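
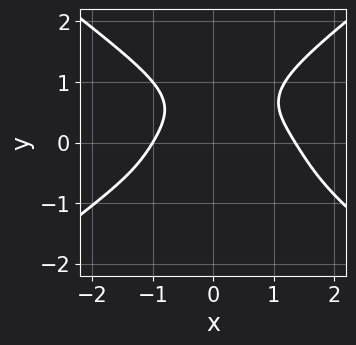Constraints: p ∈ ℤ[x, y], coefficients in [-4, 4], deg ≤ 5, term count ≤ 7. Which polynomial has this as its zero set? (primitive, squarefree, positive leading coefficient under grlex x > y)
x^4 - 3*y^4 + 3*x^2*y - x - 2

deg p = 4. The shape is more complex than any degree-3 curve.
From the visible intercepts: it crosses the x-axis at the gridline x = -1; the curve avoids every integer y-axis point in the box.
Solving for integer coefficients yields p as stated.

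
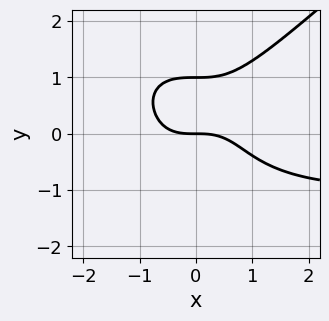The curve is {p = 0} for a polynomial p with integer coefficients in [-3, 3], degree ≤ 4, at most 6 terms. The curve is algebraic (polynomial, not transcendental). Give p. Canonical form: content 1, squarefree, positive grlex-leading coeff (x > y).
2*x^3*y - 3*y^4 + 2*x^3 + 3*y

First, the degree is 4 — a generic line meets the curve in up to 4 points.
Then, from the axis intercepts and sections: one x-axis crossing is at x = 0; the y-axis gridline crossings are at y ∈ {0, 1}.
Finally, matching integer coefficients to the picture gives p.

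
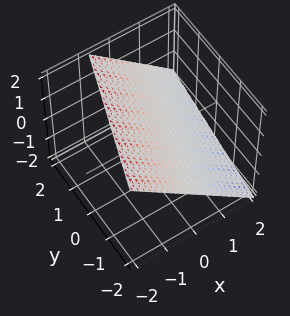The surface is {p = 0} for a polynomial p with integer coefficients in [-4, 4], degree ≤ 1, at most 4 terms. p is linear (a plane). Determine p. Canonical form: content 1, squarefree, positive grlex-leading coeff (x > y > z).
3*x - y + 3*z - 2

First, degree: the surface is flat (a plane), so deg p = 1.
Next, against the integer gridlines: one y-axis crossing is at y = -2.
Finally, assembling these constraints gives the stated polynomial.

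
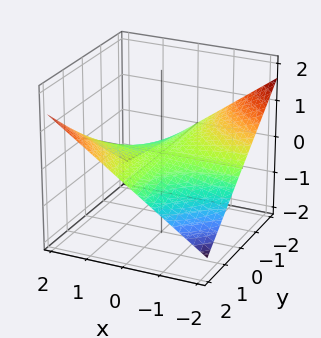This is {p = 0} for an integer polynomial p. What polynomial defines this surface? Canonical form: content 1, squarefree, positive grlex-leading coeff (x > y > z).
x*y - 3*z

First, deg p = 2.
Next, observable constraints: the visible x-axis segment lies entirely on the surface; the visible y-axis segment lies entirely on the surface.
Finally, the integer polynomial consistent with all of this is the stated p.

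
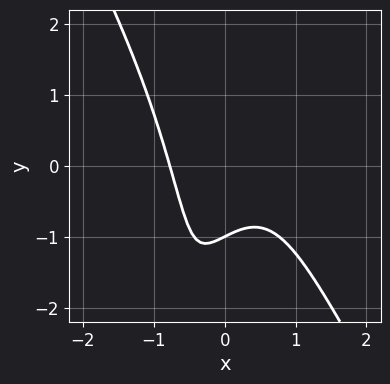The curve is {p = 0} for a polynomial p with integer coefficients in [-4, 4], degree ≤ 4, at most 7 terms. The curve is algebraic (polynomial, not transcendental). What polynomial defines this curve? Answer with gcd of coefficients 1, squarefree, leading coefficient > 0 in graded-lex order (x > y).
3*x^3 - x*y^2 - x^2 + 2*y + 2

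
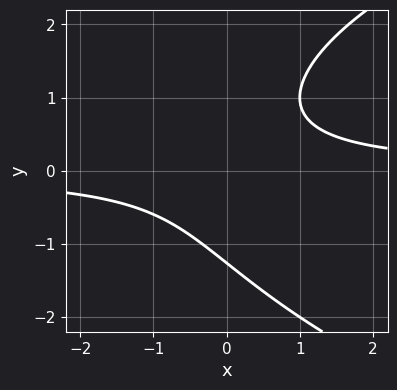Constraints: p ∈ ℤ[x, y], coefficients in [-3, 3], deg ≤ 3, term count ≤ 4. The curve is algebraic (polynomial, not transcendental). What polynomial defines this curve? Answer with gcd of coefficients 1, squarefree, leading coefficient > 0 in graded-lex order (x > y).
deg p = 3. No degree-2 curve has this shape.
Against the integer gridlines: the curve avoids every integer x-axis point in the box.
Putting this together gives p.

y^3 - 3*x*y + 2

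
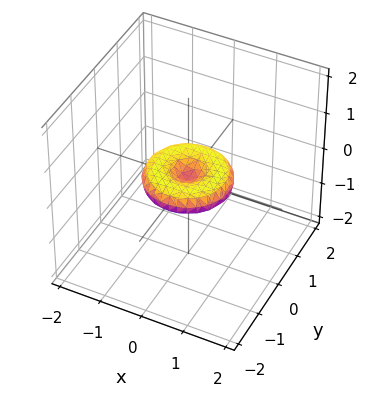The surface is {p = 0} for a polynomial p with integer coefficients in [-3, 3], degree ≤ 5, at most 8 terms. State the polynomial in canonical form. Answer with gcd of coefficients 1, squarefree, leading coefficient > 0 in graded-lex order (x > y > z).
x^4 + 2*x^2*y^2 + y^4 - x^2 - y^2 + 3*z^2

deg p = 4. A generic line meets the surface in up to 4 points.
Symmetries: the z-axis is an axis of rotation, so x and y enter only as x² + y².
Observable constraints: among the integer gridlines, it crosses the x-axis at x ∈ {-1, 0, 1}; among the integer gridlines, it crosses the y-axis at y ∈ {-1, 0, 1}.
The integer polynomial consistent with all of this is the stated p.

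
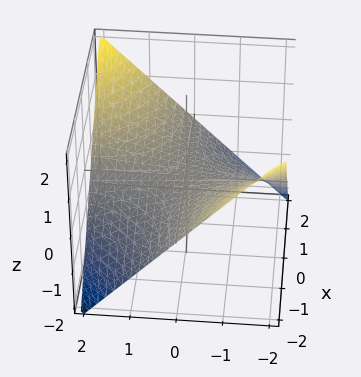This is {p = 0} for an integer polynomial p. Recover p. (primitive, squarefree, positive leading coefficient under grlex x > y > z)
x*y - 2*z

(a) deg p = 2.
(b) Against the integer gridlines: it meets the z-axis at z = 0 (among the integer gridlines); the visible x-axis segment lies entirely on the surface; the visible y-axis segment lies entirely on the surface.
(c) These observations pin down the coefficients.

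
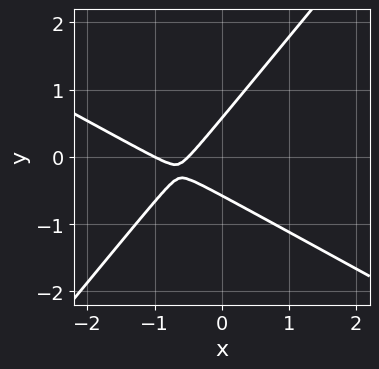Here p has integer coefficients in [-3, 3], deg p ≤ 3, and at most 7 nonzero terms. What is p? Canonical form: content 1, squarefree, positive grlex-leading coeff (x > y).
2*x^2 + 2*x*y - 3*y^2 + 3*x + 1

1. deg p = 2. A generic line meets the curve in up to 2 points.
2. From the axis intercepts and sections: one x-axis crossing is at x = -1.
3. Fitting integer coefficients to these (and the overall shape) gives p.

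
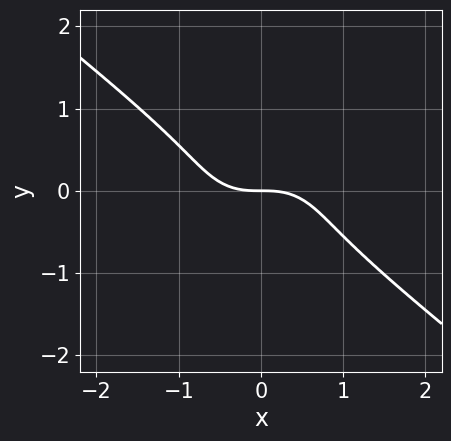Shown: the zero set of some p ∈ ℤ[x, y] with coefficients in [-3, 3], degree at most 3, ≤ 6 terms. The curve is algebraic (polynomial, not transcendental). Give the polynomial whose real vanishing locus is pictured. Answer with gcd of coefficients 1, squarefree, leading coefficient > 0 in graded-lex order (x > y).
Degree: no degree-2 curve has this shape, so deg p = 3.
Observable constraints: one y-axis crossing is at y = 0; it crosses the x-axis at the gridline x = 0.
Solving for integer coefficients yields p as stated.

x^3 + x^2*y + 2*x*y^2 + 3*y^3 + y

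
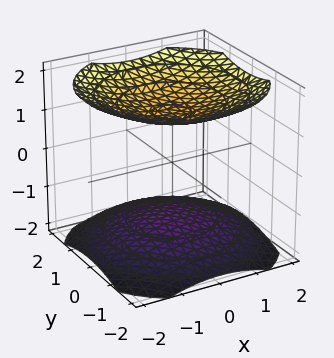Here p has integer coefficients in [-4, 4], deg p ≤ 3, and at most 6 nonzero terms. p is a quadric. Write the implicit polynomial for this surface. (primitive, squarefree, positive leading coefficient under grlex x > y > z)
The picture has 2 separate pieces. Treating them together as one polynomial.
Degree: two sheets facing apart; a quadric, so deg p = 2.
Symmetries: every cross-section ⟂ z is a circle, so x, y appear only via x² + y²; it's symmetric under z → −z, forcing even powers of z.
Checking where it meets the axes: no x-intercept at any integer in the box; it misses every integer gridline on the y-axis.
Matching integer coefficients to the picture gives p.

x^2 + y^2 - 2*z^2 + 3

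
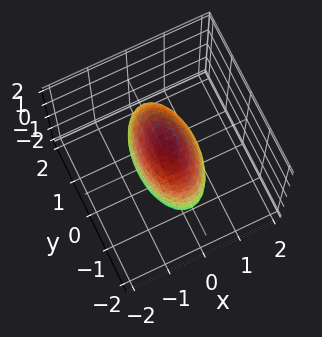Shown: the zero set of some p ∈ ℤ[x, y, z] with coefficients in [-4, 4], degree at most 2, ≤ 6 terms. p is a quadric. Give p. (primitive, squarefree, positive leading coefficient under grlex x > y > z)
First, degree: a closed, bounded, convex surface; a quadric, so deg p = 2.
Then, symmetries: mirror symmetry z ↦ −z ⇒ only even powers of z; it's symmetric under y → −y, forcing even powers of y; the x ↦ −x reflection is a symmetry, so x appears only in even powers.
Finally, assembling these constraints gives the stated polynomial.

3*x^2 + y^2 + z^2 - 2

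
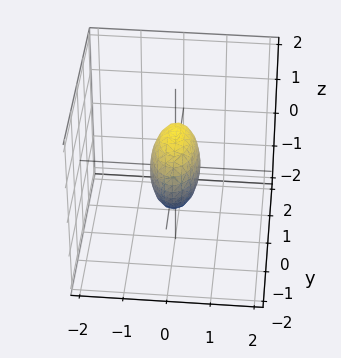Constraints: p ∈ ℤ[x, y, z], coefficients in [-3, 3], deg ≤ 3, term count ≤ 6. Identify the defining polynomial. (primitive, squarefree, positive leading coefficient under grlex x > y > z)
3*x^2 + y^2 + z^2 - 1

Degree: bounded and convex; a quadric, so deg p = 2.
Symmetries: mirror symmetry z ↦ −z ⇒ only even powers of z; mirror symmetry x ↦ −x ⇒ only even powers of x; it's symmetric under y → −y, forcing even powers of y.
Reading off the gridlines: among the integer gridlines, it crosses the y-axis at y ∈ {-1, 1}; the z-axis gridline crossings are at z ∈ {-1, 1}.
Solving for integer coefficients yields p as stated.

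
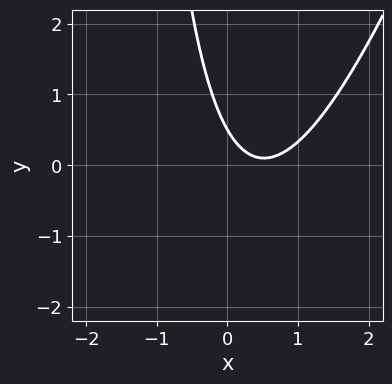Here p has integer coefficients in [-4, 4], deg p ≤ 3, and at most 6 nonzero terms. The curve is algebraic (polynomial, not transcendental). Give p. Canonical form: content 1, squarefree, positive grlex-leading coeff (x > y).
3*x^2 - x*y - 3*x - 2*y + 1

1. Degree: a generic line meets the curve in up to 2 points, so deg p = 2.
2. From the axis intercepts and sections: no x-intercept at any integer in the box.
3. Fitting integer coefficients to these (and the overall shape) gives p.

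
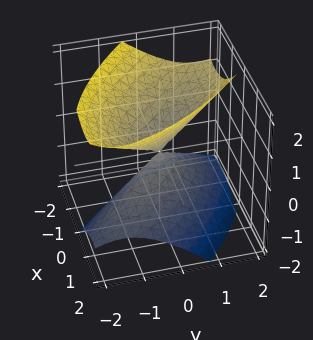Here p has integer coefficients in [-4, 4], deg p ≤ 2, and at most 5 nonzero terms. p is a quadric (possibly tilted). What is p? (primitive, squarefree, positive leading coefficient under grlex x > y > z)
1. There are 2 components.
2. Degree: the shape is more complex than any degree-1 surface, so deg p = 2.
3. From the axis intercepts and sections: it crosses the y-axis at the gridline y = 0; it meets the z-axis at z = 0 (among the integer gridlines); it meets the x-axis at x = 0 (among the integer gridlines).
4. Putting this together gives p.

2*x^2 + 3*x*y + x*z + 2*y^2 - 2*z^2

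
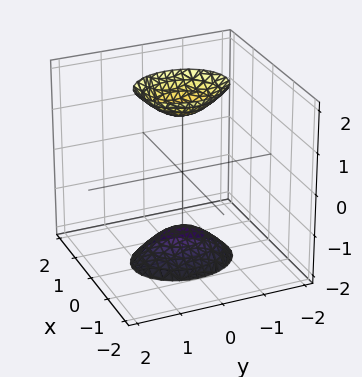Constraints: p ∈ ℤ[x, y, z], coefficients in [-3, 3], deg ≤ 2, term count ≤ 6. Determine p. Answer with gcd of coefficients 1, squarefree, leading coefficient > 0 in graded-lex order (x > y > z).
3*x^2 + 2*y^2 - z^2 + 2

The picture has 2 separate pieces. They look like related sheets of one shape, so recover p as a whole.
Degree: two sheets facing apart; a quadric, so deg p = 2.
Symmetries: the z ↦ −z reflection is a symmetry, so z appears only in even powers; mirror symmetry x ↦ −x ⇒ only even powers of x; the y ↦ −y reflection is a symmetry, so y appears only in even powers.
From the visible intercepts: it misses every integer gridline on the y-axis; no x-intercept at any integer in the box.
Putting this together gives p.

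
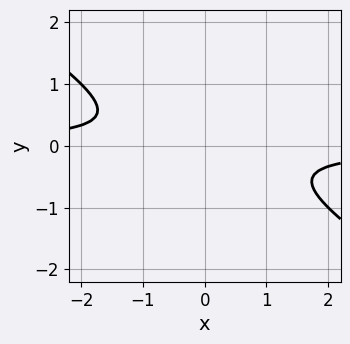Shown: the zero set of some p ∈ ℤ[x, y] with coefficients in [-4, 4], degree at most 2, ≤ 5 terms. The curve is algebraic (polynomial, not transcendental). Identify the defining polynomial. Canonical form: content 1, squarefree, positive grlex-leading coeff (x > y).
2*x*y + 3*y^2 + 1

deg p = 2. A generic line meets the curve in up to 2 points.
Reading off the gridlines: no y-intercept at any integer in the box; it misses every integer gridline on the x-axis.
These observations pin down the coefficients.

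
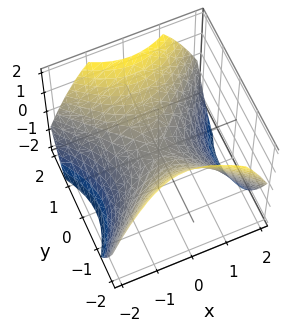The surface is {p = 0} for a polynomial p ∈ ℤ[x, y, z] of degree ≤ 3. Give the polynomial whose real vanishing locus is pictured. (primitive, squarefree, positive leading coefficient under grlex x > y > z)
2*x^2 - 2*y^2 + 3*z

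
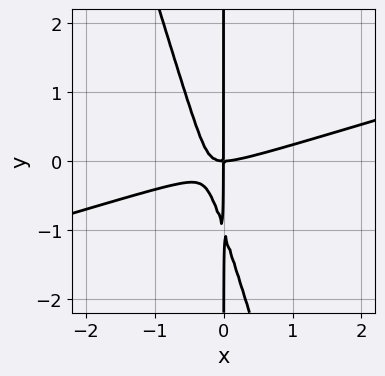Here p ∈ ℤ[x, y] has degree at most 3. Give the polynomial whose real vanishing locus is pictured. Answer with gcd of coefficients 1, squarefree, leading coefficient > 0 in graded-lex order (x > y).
(a) The degree is 3 — no degree-2 curve has this shape.
(b) From the axis intercepts and sections: every point of the y-axis in the box is on the curve; it crosses the x-axis at the gridline x = 0.
(c) The integer polynomial consistent with all of this is the stated p.

x^3 - 3*x^2*y - x*y^2 - x*y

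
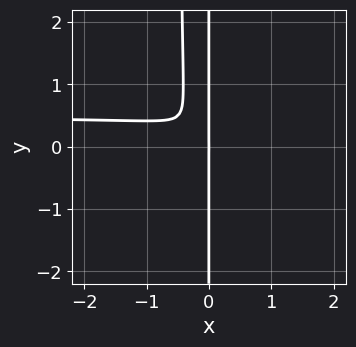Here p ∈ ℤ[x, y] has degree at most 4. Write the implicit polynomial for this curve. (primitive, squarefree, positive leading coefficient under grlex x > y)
2*x^3*y - 2*x^2*y^2 - x^3 - x*y^2

(a) deg p = 4.
(b) From the visible intercepts: one x-axis crossing is at x = 0; the visible y-axis segment lies entirely on the curve.
(c) Fitting integer coefficients to these (and the overall shape) gives p.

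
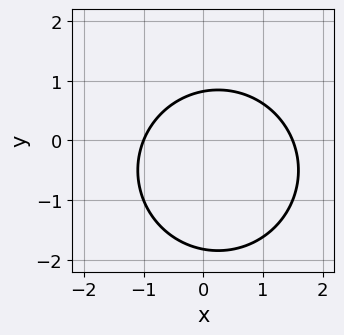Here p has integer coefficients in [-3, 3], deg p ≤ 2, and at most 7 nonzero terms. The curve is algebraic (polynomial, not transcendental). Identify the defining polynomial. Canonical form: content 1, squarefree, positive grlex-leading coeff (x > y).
(a) Degree: a generic line meets the curve in up to 2 points, so deg p = 2.
(b) Observable constraints: it crosses the x-axis at the gridline x = -1.
(c) These observations pin down the coefficients.

2*x^2 + 2*y^2 - x + 2*y - 3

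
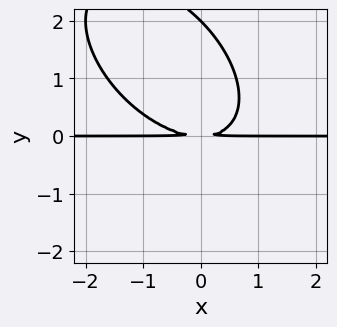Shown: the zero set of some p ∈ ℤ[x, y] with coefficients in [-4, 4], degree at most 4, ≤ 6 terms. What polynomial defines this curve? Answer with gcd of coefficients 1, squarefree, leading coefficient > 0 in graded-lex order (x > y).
Degree: the shape is more complex than any degree-2 curve, so deg p = 3.
Observable constraints: it crosses the y-axis at the gridline y = 2; the visible x-axis segment lies entirely on the curve.
The integer polynomial consistent with all of this is the stated p.

x^2*y + x*y^2 + y^3 - 2*y^2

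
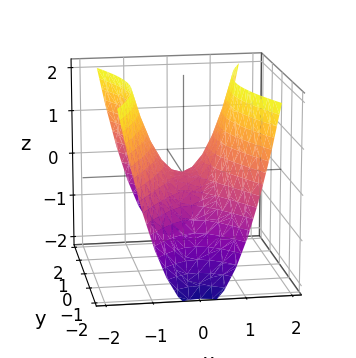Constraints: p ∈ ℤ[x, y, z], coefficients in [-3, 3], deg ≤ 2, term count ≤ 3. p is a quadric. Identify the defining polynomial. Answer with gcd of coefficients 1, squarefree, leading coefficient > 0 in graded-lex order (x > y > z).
1. deg p = 2.
2. Symmetries: it's symmetric under y → −y, forcing even powers of y; mirror symmetry x ↦ −x ⇒ only even powers of x.
3. Reading off the gridlines: it meets the z-axis at z = 0 (among the integer gridlines); it meets the x-axis at x = 0 (among the integer gridlines).
4. Together with the visible shape, these determine p as stated.

3*x^2 - y^2 - 2*z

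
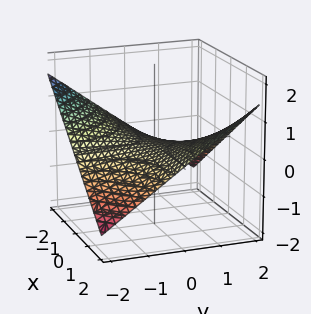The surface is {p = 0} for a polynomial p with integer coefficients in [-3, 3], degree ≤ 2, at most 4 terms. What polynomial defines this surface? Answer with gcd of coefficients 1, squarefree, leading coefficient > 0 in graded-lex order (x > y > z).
x*y - 3*z

1. The degree is 2 — a saddle surface; a quadric.
2. Observable constraints: it meets the z-axis at z = 0 (among the integer gridlines); the visible y-axis segment lies entirely on the surface; the visible x-axis segment lies entirely on the surface.
3. Fitting integer coefficients to these (and the overall shape) gives p.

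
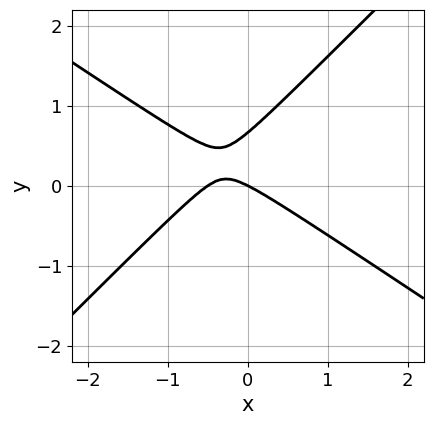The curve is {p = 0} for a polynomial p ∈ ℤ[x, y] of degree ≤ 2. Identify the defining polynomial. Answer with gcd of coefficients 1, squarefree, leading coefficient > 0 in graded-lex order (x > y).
First, the degree is 2 — no degree-1 curve has this shape.
Then, from the axis intercepts and sections: one y-axis crossing is at y = 0; it crosses the x-axis at the gridline x = 0.
Finally, the integer polynomial consistent with all of this is the stated p.

2*x^2 + x*y - 3*y^2 + x + 2*y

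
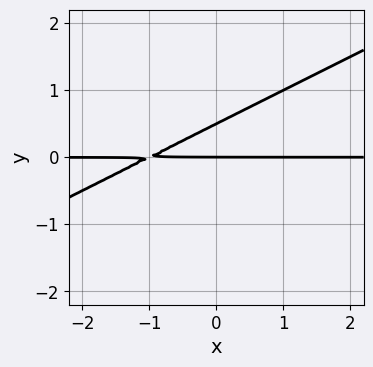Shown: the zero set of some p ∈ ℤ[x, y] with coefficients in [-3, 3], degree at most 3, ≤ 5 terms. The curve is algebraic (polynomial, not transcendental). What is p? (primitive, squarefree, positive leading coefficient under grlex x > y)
Degree: a generic line meets the curve in up to 2 points, so deg p = 2.
Checking where it meets the axes: it meets the y-axis at y = 0 (among the integer gridlines); the visible x-axis segment lies entirely on the curve.
Solving for integer coefficients yields p as stated.

x*y - 2*y^2 + y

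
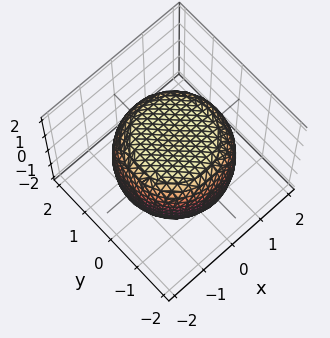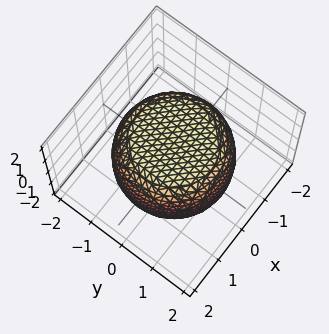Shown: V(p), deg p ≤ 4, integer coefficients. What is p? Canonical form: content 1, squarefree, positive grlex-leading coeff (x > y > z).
deg p = 4.
Symmetries: rotational symmetry about the z-axis ⇒ p depends on x, y only through x² + y².
From the visible intercepts: a circular section at z = 1 has radius between 1 and 2.
Together with the visible shape, these determine p as stated.

x^4 + 2*x^2*y^2 + y^4 - x^2 - y^2 + 2*z^2 - 3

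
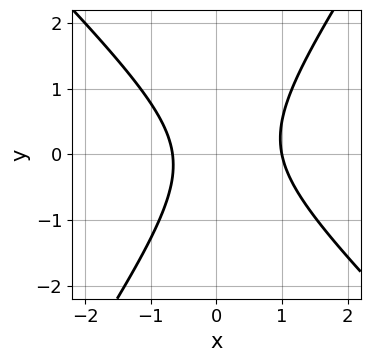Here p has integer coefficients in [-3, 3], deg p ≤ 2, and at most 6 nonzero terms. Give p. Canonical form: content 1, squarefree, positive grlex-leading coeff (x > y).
First, the degree is 2 — a generic line meets the curve in up to 2 points.
Next, checking where it meets the axes: no y-intercept at any integer in the box; one x-axis crossing is at x = 1.
Finally, fitting integer coefficients to these (and the overall shape) gives p.

3*x^2 + x*y - 2*y^2 - x - 2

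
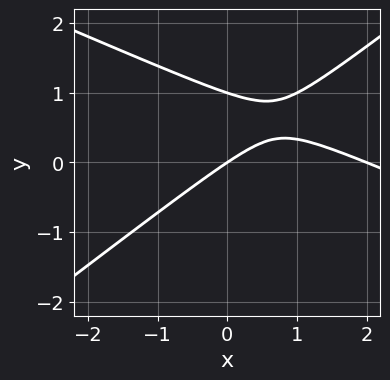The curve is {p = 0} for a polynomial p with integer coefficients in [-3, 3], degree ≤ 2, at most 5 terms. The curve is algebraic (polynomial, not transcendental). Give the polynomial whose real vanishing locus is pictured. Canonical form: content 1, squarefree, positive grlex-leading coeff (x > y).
deg p = 2. No degree-1 curve has this shape.
Reading off the gridlines: the y-axis gridline crossings are at y ∈ {0, 1}; the x-axis gridline crossings are at x ∈ {0, 2}.
Putting this together gives p.

x^2 + x*y - 3*y^2 - 2*x + 3*y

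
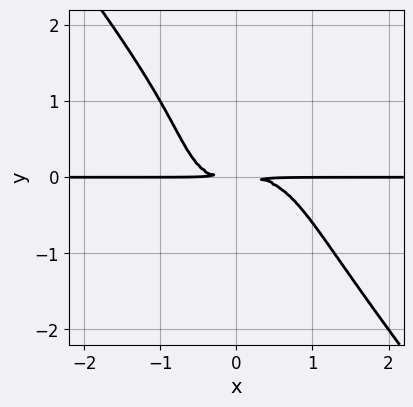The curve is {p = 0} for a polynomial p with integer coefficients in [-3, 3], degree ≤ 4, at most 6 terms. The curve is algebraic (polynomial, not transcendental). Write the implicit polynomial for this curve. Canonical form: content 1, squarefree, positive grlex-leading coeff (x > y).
Degree: a generic line meets the curve in up to 4 points, so deg p = 4.
From the visible intercepts: every point of the x-axis in the box is on the curve.
These observations pin down the coefficients.

2*x^3*y + y^4 + x*y^2 + 2*y^2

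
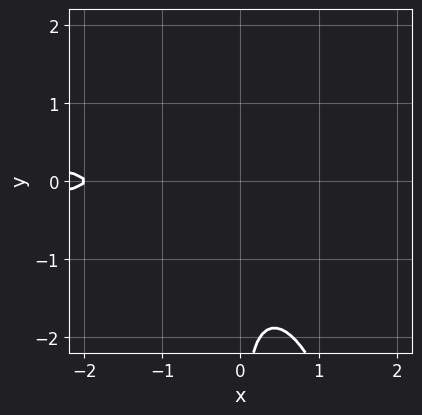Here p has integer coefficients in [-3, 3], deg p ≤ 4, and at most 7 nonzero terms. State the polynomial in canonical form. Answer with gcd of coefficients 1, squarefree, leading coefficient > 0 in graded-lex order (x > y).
First, deg p = 4.
Then, reading off the gridlines: the curve avoids every integer y-axis point in the box; one x-axis crossing is at x = -2.
Finally, these observations pin down the coefficients.

3*x^2*y^2 + x*y^3 - x*y^2 + x + 2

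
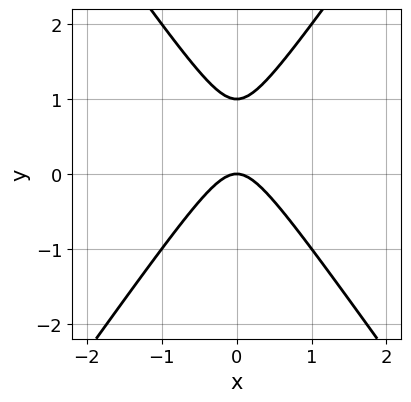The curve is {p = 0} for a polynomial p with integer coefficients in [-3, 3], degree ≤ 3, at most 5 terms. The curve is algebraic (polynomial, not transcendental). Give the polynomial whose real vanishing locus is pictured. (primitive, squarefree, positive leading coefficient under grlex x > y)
2*x^2 - y^2 + y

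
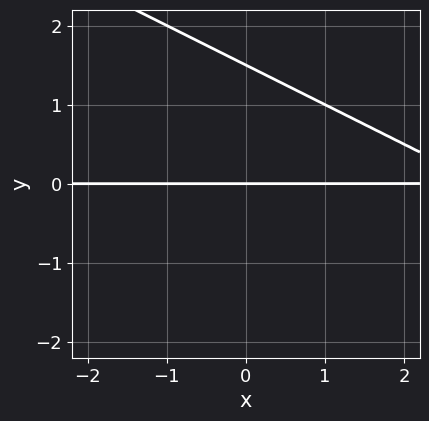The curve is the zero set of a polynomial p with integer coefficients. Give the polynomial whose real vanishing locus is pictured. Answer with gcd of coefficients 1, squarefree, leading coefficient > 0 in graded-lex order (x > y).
(a) Degree: a generic line meets the curve in up to 2 points, so deg p = 2.
(b) Checking where it meets the axes: one y-axis crossing is at y = 0; every point of the x-axis in the box is on the curve.
(c) These observations pin down the coefficients.

x*y + 2*y^2 - 3*y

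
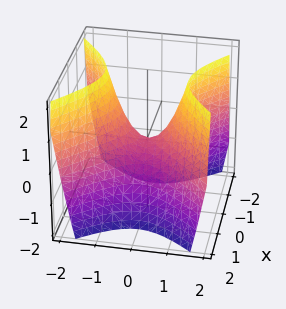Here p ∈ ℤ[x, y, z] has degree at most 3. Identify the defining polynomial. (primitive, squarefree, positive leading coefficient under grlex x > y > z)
First, the degree is 2 — a hyperbolic paraboloid; a quadric.
Next, symmetries: the x ↦ −x reflection is a symmetry, so x appears only in even powers; mirror symmetry y ↦ −y ⇒ only even powers of y.
Next, against the integer gridlines: it crosses the z-axis at the gridline z = 0; it crosses the x-axis at the gridline x = 0; it crosses the y-axis at the gridline y = 0.
Finally, assembling these constraints gives the stated polynomial.

3*x^2 - 3*y^2 + 2*z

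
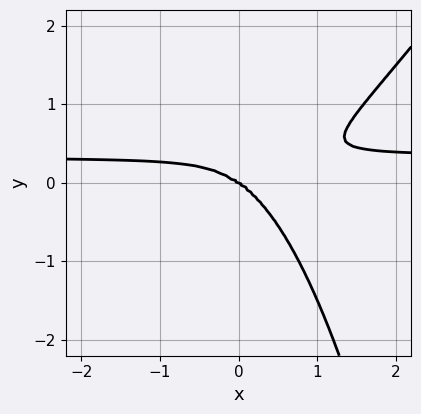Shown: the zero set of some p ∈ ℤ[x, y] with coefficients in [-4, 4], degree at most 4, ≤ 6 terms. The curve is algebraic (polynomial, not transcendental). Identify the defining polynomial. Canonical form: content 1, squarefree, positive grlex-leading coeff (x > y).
(a) The degree is 4 — a generic line meets the curve in up to 4 points.
(b) From the axis intercepts and sections: one y-axis crossing is at y = 0; it crosses the x-axis at the gridline x = 0.
(c) Fitting integer coefficients to these (and the overall shape) gives p.

3*x^3*y - 2*x^2*y^2 - x^3 - 3*y^3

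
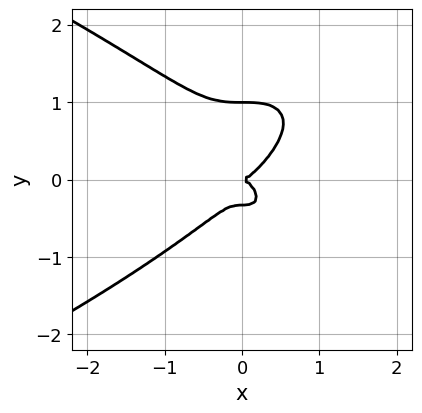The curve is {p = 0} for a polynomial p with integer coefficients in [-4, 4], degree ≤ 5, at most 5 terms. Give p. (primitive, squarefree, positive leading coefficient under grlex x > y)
3*y^4 + 3*x^3 - 2*y^3 - y^2

(a) The degree is 4 — a generic line meets the curve in up to 4 points.
(b) From the axis intercepts and sections: it crosses the x-axis at the gridline x = 0; the y-axis gridline crossings are at y ∈ {0, 1}.
(c) Assembling these constraints gives the stated polynomial.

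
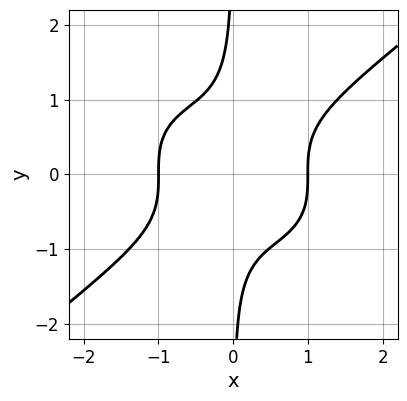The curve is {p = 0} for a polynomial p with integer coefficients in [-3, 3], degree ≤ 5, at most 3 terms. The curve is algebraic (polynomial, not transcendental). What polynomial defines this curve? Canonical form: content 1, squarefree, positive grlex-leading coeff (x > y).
x^4 - 2*x*y^3 - 1

(a) Degree: a generic line meets the curve in up to 4 points, so deg p = 4.
(b) From the visible intercepts: among the integer gridlines, it crosses the x-axis at x ∈ {-1, 1}; no y-intercept at any integer in the box.
(c) These observations pin down the coefficients.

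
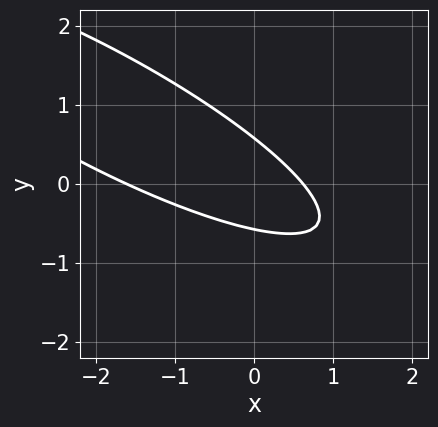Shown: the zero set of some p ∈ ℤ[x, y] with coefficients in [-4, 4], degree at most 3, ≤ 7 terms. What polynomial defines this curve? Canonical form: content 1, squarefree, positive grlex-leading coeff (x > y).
x^2 + 3*x*y + 3*y^2 + x - 1

First, degree: a generic line meets the curve in up to 2 points, so deg p = 2.
Finally, matching integer coefficients to the picture gives p.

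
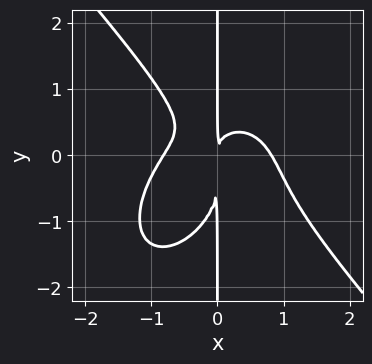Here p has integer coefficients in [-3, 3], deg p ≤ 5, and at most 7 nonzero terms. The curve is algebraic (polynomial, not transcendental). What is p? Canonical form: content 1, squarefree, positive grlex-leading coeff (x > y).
3*x^4 + 2*x*y^3 + 3*x^2*y + x*y^2 - 2*x^2

1. Degree: no degree-3 curve has this shape, so deg p = 4.
2. From the visible intercepts: every point of the y-axis in the box is on the curve.
3. These observations pin down the coefficients.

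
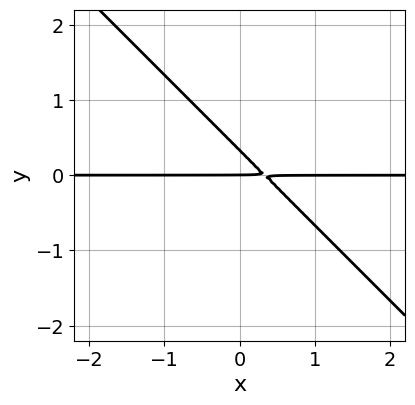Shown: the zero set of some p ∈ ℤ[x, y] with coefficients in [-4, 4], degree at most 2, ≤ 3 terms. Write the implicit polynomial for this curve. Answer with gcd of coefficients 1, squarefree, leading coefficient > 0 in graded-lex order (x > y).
3*x*y + 3*y^2 - y

1. The degree is 2 — a generic line meets the curve in up to 2 points.
2. Observable constraints: it meets the y-axis at y = 0 (among the integer gridlines); every point of the x-axis in the box is on the curve.
3. Assembling these constraints gives the stated polynomial.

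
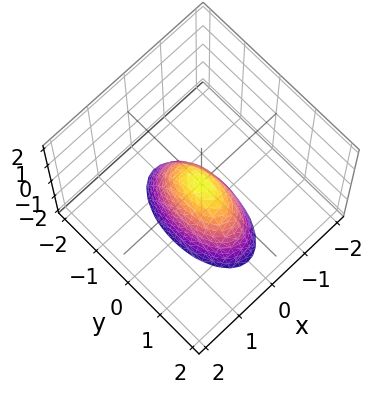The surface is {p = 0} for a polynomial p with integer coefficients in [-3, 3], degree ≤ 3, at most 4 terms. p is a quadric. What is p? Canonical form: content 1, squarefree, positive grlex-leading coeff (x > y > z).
3*x^2 + y^2 + z

(a) deg p = 2. A paraboloid; a quadric.
(b) Symmetries: it's symmetric under x → −x, forcing even powers of x; the y ↦ −y reflection is a symmetry, so y appears only in even powers.
(c) Checking where it meets the axes: it crosses the x-axis at the gridline x = 0; it meets the z-axis at z = 0 (among the integer gridlines); it meets the y-axis at y = 0 (among the integer gridlines).
(d) These observations pin down the coefficients.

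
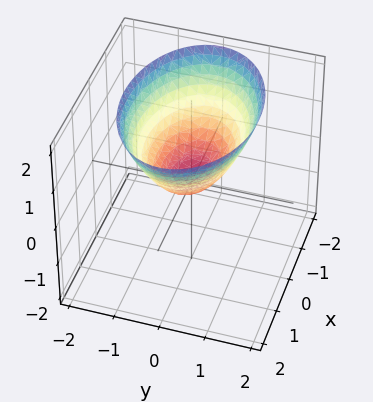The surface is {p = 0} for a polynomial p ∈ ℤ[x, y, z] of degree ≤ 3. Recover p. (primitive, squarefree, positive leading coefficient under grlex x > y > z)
x^2 + 2*y^2 - 2*z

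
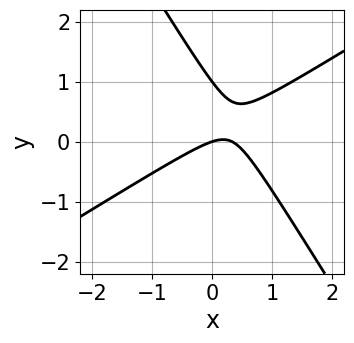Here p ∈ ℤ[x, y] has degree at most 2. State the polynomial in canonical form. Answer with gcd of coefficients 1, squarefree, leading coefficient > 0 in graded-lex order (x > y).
3*x^2 - 3*x*y - 3*y^2 - x + 3*y

Degree: the shape is more complex than any degree-1 curve, so deg p = 2.
From the axis intercepts and sections: among the integer gridlines, it crosses the y-axis at y ∈ {0, 1}; one x-axis crossing is at x = 0.
Assembling these constraints gives the stated polynomial.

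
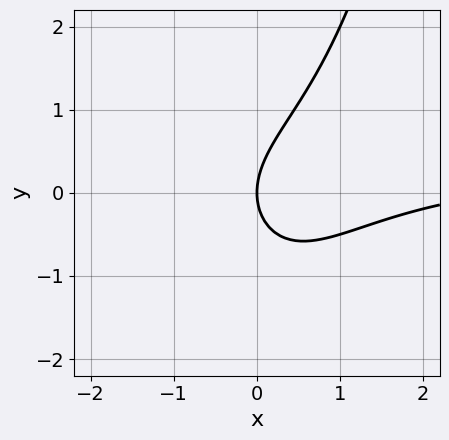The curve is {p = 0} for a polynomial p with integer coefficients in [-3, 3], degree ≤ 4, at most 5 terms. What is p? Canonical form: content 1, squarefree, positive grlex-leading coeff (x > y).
(a) Degree: the shape is more complex than any degree-2 curve, so deg p = 3.
(b) From the visible intercepts: it crosses the x-axis at the gridline x = 0; it meets the y-axis at y = 0 (among the integer gridlines).
(c) Together with the visible shape, these determine p as stated.

2*x^2*y - x^2 + x*y - 2*y^2 + 3*x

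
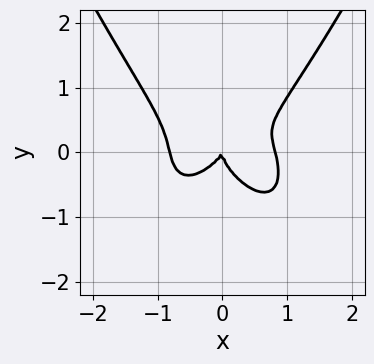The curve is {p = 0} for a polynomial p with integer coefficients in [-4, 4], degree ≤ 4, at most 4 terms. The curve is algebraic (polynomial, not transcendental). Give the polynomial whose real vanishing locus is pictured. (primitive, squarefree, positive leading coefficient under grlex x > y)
3*x^4 - 3*y^3 - 2*x^2 + x*y

(a) Degree: a generic line meets the curve in up to 4 points, so deg p = 4.
(b) Against the integer gridlines: it crosses the x-axis at the gridline x = 0; one y-axis crossing is at y = 0.
(c) These observations pin down the coefficients.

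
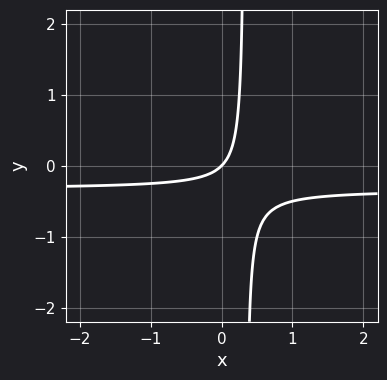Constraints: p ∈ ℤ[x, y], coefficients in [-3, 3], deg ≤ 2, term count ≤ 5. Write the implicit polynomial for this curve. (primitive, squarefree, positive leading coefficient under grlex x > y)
3*x*y + x - y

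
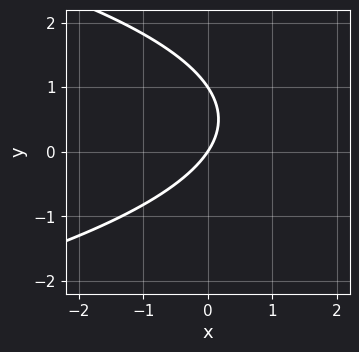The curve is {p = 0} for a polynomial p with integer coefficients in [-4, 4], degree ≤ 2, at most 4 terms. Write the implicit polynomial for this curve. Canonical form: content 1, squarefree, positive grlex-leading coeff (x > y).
2*y^2 + 3*x - 2*y

Degree: the shape is more complex than any degree-1 curve, so deg p = 2.
From the visible intercepts: it crosses the x-axis at the gridline x = 0; the y-axis gridline crossings are at y ∈ {0, 1}.
Together with the visible shape, these determine p as stated.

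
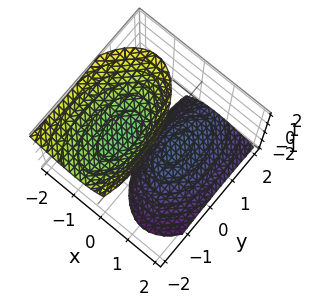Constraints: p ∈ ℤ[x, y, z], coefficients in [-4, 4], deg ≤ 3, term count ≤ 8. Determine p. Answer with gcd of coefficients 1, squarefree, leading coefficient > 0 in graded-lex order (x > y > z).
3*x^2 + 3*x*z + y^2 + y*z - z^2 + 2

1. I count 2 distinct pieces.
2. Degree: the shape is more complex than any degree-1 surface, so deg p = 2.
3. Checking where it meets the axes: no y-intercept at any integer in the box; it misses every integer gridline on the x-axis.
4. Fitting integer coefficients to these (and the overall shape) gives p.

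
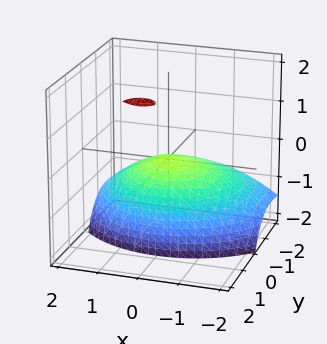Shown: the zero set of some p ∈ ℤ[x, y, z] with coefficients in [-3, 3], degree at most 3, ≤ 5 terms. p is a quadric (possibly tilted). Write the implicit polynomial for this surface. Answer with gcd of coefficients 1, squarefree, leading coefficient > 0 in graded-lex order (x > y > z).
x^2 + y^2 - 2*y*z + 2*z

1. deg p = 2. No degree-1 surface has this shape.
2. Against the integer gridlines: one z-axis crossing is at z = 0; it crosses the y-axis at the gridline y = 0.
3. Matching integer coefficients to the picture gives p.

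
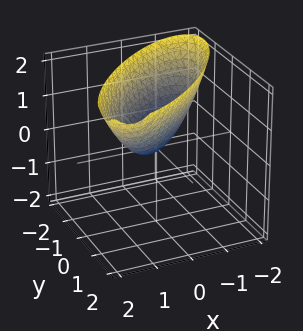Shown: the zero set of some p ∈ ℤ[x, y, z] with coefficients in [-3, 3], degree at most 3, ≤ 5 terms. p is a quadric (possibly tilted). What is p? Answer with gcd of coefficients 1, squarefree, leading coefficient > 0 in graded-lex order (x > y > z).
Degree: a generic line meets the surface in up to 2 points, so deg p = 2.
From the axis intercepts and sections: one x-axis crossing is at x = 0; it crosses the y-axis at the gridline y = 0; one z-axis crossing is at z = 0.
Solving for integer coefficients yields p as stated.

2*x^2 - 3*x*y + 2*y^2 - 2*z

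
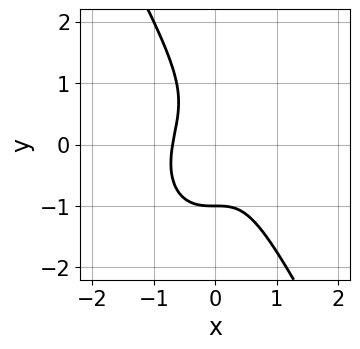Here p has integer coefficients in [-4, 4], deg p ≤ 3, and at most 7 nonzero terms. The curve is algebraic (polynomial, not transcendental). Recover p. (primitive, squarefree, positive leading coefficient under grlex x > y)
1. Degree: a generic line meets the curve in up to 3 points, so deg p = 3.
2. Observable constraints: one y-axis crossing is at y = -1.
3. These observations pin down the coefficients.

3*x^3 + x*y^2 + y^3 + x*y + 1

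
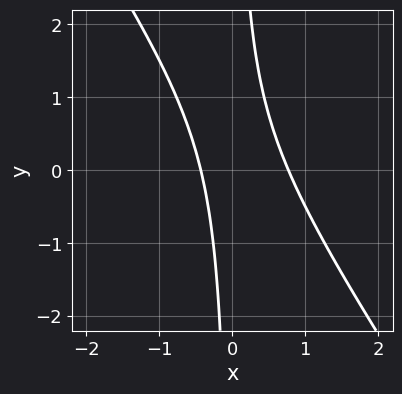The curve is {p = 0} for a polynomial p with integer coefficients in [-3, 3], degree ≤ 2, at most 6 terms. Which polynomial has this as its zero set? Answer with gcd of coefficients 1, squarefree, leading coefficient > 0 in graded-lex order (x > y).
Degree: no degree-1 curve has this shape, so deg p = 2.
From the visible intercepts: it misses every integer gridline on the y-axis.
Together with the visible shape, these determine p as stated.

3*x^2 + 2*x*y - x - 1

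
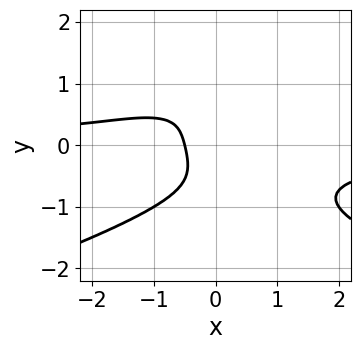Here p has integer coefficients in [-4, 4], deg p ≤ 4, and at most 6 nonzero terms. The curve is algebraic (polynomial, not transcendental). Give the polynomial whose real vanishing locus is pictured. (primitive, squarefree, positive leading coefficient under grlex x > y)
First, degree: no degree-3 curve has this shape, so deg p = 4.
Next, observable constraints: no y-intercept at any integer in the box.
Finally, putting this together gives p.

3*y^4 + 2*x^2*y + 2*x + 1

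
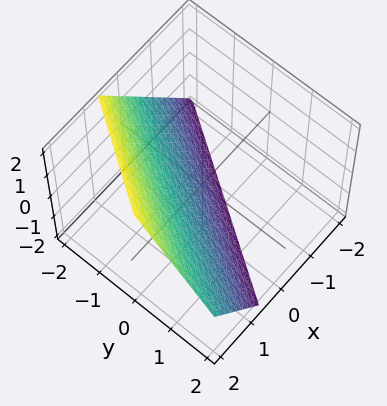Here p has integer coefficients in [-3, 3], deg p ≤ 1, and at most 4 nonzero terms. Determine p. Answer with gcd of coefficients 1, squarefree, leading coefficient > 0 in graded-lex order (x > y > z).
3*x - 2*y - 2*z - 2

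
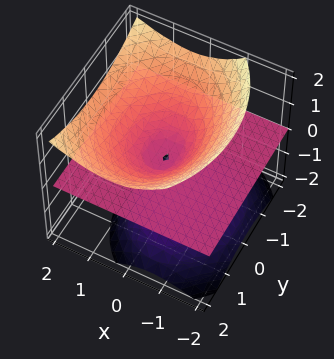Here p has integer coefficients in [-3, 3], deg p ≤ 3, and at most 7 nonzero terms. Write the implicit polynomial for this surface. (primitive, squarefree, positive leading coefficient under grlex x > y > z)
(a) I count 2 distinct pieces.
(b) Degree: the shape is more complex than any degree-2 surface, so deg p = 3.
(c) Checking where it meets the axes: every point of the y-axis in the box is on the surface; every point of the x-axis in the box is on the surface.
(d) Solving for integer coefficients yields p as stated.

3*x^2*z - 2*x*z^2 + 2*y^2*z - 3*z^3 - 2*z^2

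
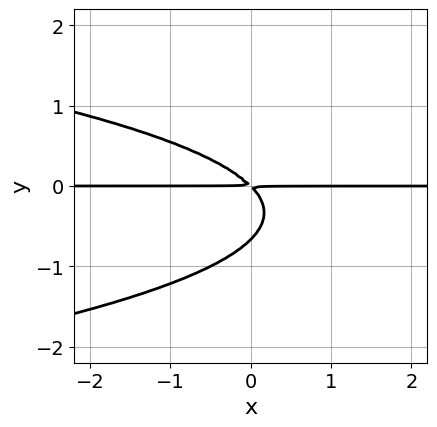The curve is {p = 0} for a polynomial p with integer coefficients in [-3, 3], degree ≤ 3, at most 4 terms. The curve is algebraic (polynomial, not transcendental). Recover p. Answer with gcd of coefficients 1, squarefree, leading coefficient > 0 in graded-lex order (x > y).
3*y^3 + 2*x*y + 2*y^2

(a) deg p = 3. No degree-2 curve has this shape.
(b) Reading off the gridlines: every point of the x-axis in the box is on the curve.
(c) Fitting integer coefficients to these (and the overall shape) gives p.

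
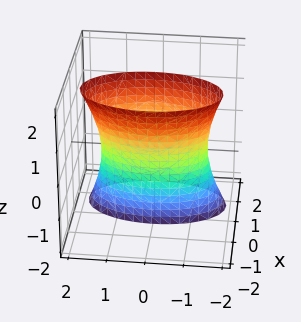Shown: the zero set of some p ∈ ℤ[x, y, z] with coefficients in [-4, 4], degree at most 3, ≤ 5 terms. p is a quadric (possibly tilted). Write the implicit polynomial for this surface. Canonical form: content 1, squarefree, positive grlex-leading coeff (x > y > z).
The degree is 2 — a generic line meets the surface in up to 2 points.
Reading off the gridlines: no z-intercept at any integer in the box.
These observations pin down the coefficients.

3*x^2 + 2*x*z + y^2 - 2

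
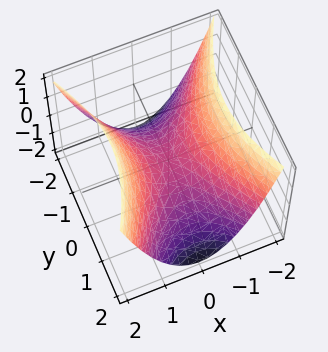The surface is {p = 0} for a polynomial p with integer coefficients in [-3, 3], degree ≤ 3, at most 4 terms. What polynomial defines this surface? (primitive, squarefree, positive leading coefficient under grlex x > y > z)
2*x^2 - y^2 - 2*z

The degree is 2 — a saddle surface; a quadric.
Symmetries: the y ↦ −y reflection is a symmetry, so y appears only in even powers; it's symmetric under x → −x, forcing even powers of x.
Reading off the gridlines: it meets the y-axis at y = 0 (among the integer gridlines); it meets the x-axis at x = 0 (among the integer gridlines); it meets the z-axis at z = 0 (among the integer gridlines).
Fitting integer coefficients to these (and the overall shape) gives p.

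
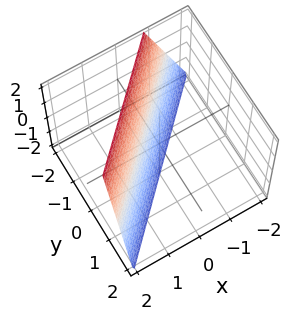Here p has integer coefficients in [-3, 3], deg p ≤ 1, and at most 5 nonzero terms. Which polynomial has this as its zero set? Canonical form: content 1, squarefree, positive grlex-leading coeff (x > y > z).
1. The degree is 1 — the surface is flat (a plane).
2. Against the integer gridlines: one z-axis crossing is at z = -2.
3. Together with the visible shape, these determine p as stated.

3*x - 3*y - z - 2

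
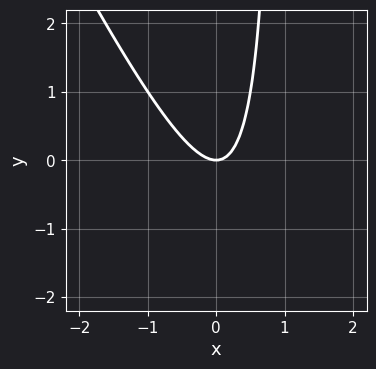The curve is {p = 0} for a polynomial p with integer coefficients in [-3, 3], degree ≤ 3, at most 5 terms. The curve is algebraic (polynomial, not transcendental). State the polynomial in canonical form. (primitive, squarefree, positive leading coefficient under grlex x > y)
2*x^2 + x*y - y

First, the degree is 2 — no degree-1 curve has this shape.
Next, from the visible intercepts: it crosses the x-axis at the gridline x = 0; it crosses the y-axis at the gridline y = 0.
Finally, matching integer coefficients to the picture gives p.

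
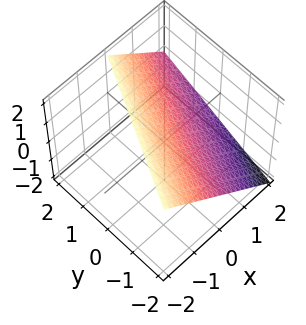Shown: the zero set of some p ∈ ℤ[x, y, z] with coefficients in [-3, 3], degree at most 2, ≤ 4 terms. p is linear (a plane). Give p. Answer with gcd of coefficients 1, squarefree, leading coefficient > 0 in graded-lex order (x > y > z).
2*x - y + 2*z - 2

1. The degree is 1 — the surface is flat (a plane).
2. From the axis intercepts and sections: it crosses the z-axis at the gridline z = 1; one x-axis crossing is at x = 1.
3. Fitting integer coefficients to these (and the overall shape) gives p.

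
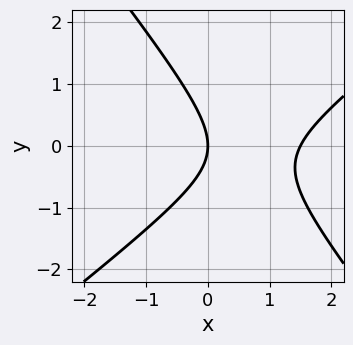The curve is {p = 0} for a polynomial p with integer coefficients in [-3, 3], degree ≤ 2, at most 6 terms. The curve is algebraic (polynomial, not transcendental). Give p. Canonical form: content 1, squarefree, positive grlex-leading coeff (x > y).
2*x^2 - x*y - 2*y^2 - 3*x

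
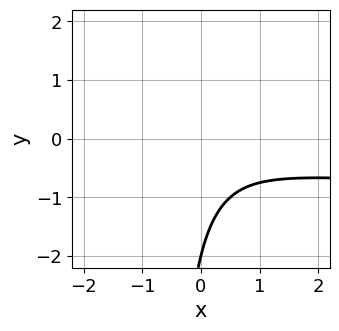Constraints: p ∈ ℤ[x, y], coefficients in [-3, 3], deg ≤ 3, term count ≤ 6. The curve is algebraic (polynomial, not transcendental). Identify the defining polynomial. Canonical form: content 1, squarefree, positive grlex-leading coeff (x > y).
(a) deg p = 3.
(b) Checking where it meets the axes: one y-axis crossing is at y = -2; the curve avoids every integer x-axis point in the box.
(c) Matching integer coefficients to the picture gives p.

x^2*y + x^2 + 2*x*y + y + 2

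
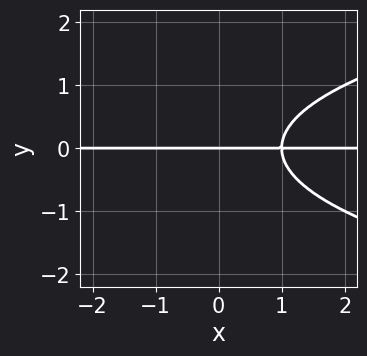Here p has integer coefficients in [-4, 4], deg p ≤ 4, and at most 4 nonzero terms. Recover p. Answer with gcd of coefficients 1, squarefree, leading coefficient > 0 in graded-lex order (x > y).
y^3 - x*y + y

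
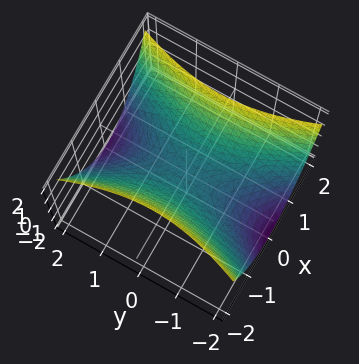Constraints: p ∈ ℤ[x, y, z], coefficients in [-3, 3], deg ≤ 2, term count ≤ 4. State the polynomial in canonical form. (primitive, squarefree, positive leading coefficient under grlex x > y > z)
3*x^2 - y^2 - 3*z

(a) Degree: a saddle surface; a quadric, so deg p = 2.
(b) Symmetries: the x ↦ −x reflection is a symmetry, so x appears only in even powers; the y ↦ −y reflection is a symmetry, so y appears only in even powers.
(c) Reading off the gridlines: it meets the x-axis at x = 0 (among the integer gridlines); one y-axis crossing is at y = 0.
(d) These observations pin down the coefficients.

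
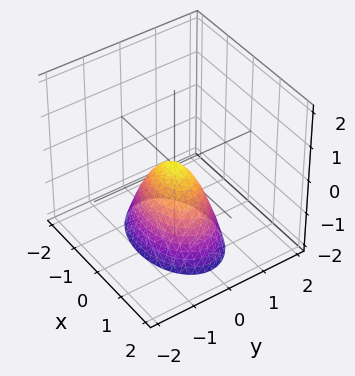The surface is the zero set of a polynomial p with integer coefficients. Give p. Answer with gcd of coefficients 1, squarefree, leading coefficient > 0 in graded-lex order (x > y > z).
x^2 + 2*y^2 + z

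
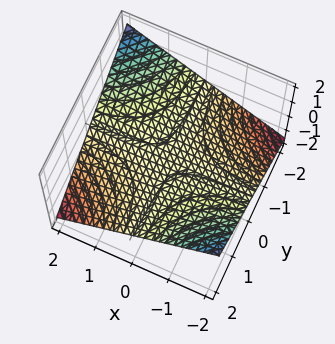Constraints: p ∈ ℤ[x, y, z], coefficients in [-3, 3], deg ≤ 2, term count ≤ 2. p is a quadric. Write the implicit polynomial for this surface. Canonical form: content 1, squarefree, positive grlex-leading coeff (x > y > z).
1. The degree is 2 — a saddle surface; a quadric.
2. From the axis intercepts and sections: it meets the z-axis at z = 0 (among the integer gridlines); the visible x-axis segment lies entirely on the surface.
3. Fitting integer coefficients to these (and the overall shape) gives p.

x*y + 3*z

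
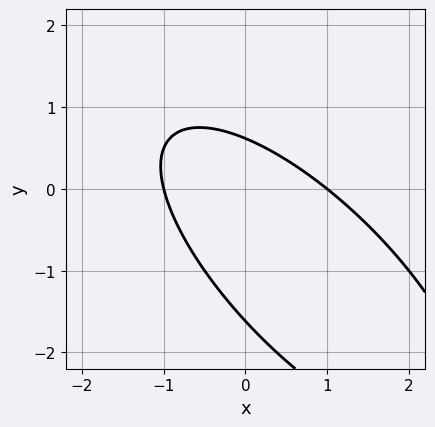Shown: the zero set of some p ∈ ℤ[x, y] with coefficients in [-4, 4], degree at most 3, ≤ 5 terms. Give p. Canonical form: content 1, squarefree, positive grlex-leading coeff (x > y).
1. The degree is 2 — no degree-1 curve has this shape.
2. Checking where it meets the axes: among the integer gridlines, it crosses the x-axis at x ∈ {-1, 1}.
3. Putting this together gives p.

2*x^2 + 3*x*y + 2*y^2 + 2*y - 2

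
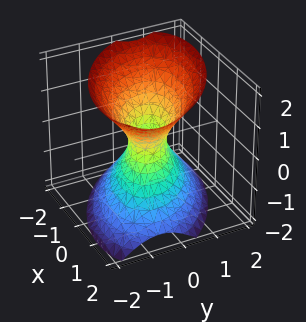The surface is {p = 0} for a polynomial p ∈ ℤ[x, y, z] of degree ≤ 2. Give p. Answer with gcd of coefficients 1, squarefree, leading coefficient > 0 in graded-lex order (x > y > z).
deg p = 2. No degree-1 surface has this shape.
Against the integer gridlines: the surface avoids every integer z-axis point in the box.
Together with the visible shape, these determine p as stated.

2*x^2 + 2*x*y + 3*y^2 - 2*z^2 - 1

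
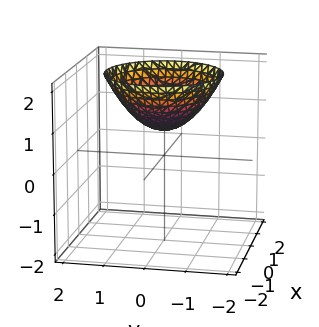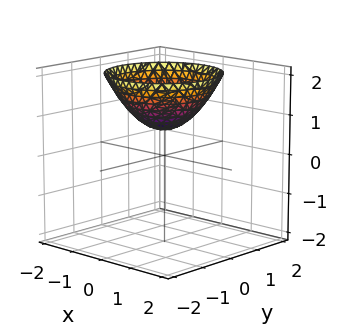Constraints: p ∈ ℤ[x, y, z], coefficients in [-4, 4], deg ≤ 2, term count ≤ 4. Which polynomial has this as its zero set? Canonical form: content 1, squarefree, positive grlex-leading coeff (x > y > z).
First, the degree is 2 — a generic line meets the surface in up to 2 points.
Next, by symmetry, every cross-section ⟂ z is a circle, so x, y appear only via x² + y².
Then, checking where it meets the axes: a circular section at z = 1 has radius between 0 and 1; the surface avoids every integer y-axis point in the box.
Finally, putting this together gives p.

2*x^2 + 2*y^2 - 3*z + 2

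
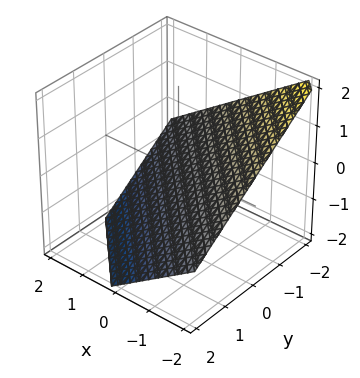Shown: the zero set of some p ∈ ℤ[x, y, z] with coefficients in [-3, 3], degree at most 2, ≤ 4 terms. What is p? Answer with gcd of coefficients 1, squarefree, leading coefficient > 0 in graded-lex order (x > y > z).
1. The degree is 1 — every cross-section is a straight line — this is a plane.
2. Reading off the gridlines: one x-axis crossing is at x = -1; one y-axis crossing is at y = -1.
3. Putting this together gives p.

2*x + 2*y + 3*z + 2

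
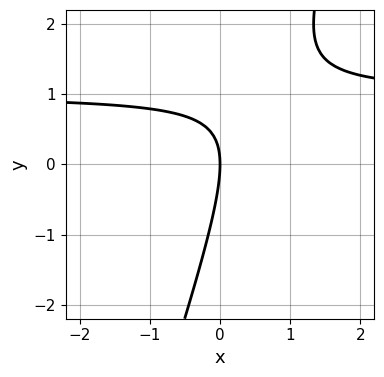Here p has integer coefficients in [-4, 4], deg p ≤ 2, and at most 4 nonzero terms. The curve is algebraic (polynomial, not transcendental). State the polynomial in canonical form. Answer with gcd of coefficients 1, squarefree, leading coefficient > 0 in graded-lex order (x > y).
1. deg p = 2. No degree-1 curve has this shape.
2. From the visible intercepts: one y-axis crossing is at y = 0; it meets the x-axis at x = 0 (among the integer gridlines).
3. The integer polynomial consistent with all of this is the stated p.

3*x*y - y^2 - 3*x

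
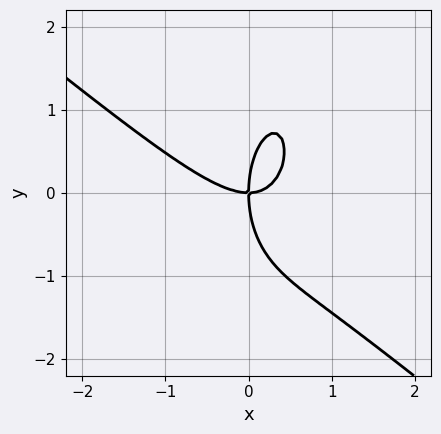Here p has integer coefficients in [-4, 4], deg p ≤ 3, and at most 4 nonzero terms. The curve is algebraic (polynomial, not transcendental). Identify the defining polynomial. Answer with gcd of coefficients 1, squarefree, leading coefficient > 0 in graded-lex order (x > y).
3*x^3 + 3*x^2*y + y^3 - 3*x*y

First, the degree is 3 — a generic line meets the curve in up to 3 points.
Then, reading off the gridlines: it crosses the y-axis at the gridline y = 0; one x-axis crossing is at x = 0.
Finally, together with the visible shape, these determine p as stated.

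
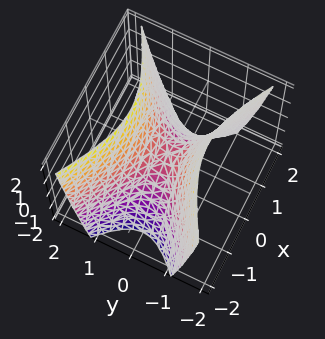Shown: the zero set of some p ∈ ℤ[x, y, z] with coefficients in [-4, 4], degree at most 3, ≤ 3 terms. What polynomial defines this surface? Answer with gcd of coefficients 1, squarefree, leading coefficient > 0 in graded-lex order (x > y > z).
deg p = 2. A hyperbolic paraboloid; a quadric.
Symmetries: the y ↦ −y reflection is a symmetry, so y appears only in even powers; mirror symmetry x ↦ −x ⇒ only even powers of x.
From the axis intercepts and sections: it meets the y-axis at y = 0 (among the integer gridlines); it crosses the z-axis at the gridline z = 0.
Solving for integer coefficients yields p as stated.

x^2 - 2*y^2 + z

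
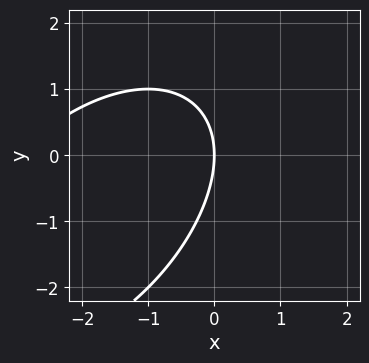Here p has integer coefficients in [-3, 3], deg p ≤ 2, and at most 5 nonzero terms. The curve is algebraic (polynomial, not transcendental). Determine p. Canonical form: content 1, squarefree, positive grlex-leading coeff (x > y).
x^2 - x*y + y^2 + 3*x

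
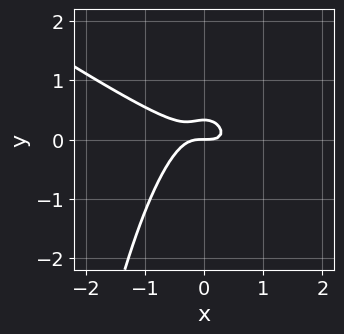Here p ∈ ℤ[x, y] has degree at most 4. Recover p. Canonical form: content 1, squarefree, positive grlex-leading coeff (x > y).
(a) Degree: a generic line meets the curve in up to 3 points, so deg p = 3.
(b) Against the integer gridlines: it meets the y-axis at y = 0 (among the integer gridlines); it crosses the x-axis at the gridline x = 0.
(c) Fitting integer coefficients to these (and the overall shape) gives p.

2*x^3 + 3*x^2*y + 3*y^2 - y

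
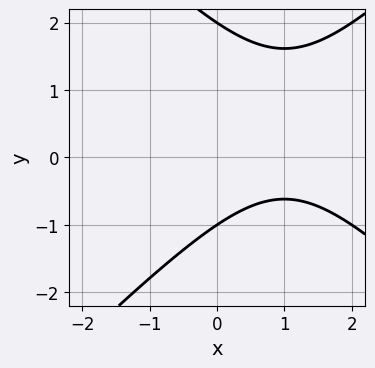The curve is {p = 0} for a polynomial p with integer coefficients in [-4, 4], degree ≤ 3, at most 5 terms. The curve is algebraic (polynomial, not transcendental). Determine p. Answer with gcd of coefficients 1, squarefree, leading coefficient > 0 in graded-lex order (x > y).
First, deg p = 2.
Then, from the visible intercepts: the y-axis gridline crossings are at y ∈ {-1, 2}; the curve avoids every integer x-axis point in the box.
Finally, together with the visible shape, these determine p as stated.

x^2 - y^2 - 2*x + y + 2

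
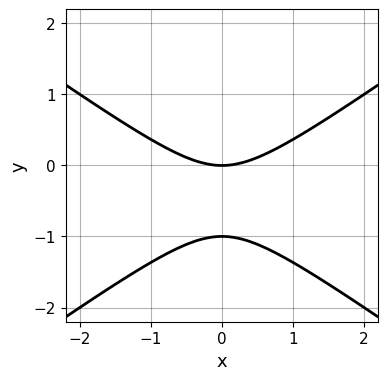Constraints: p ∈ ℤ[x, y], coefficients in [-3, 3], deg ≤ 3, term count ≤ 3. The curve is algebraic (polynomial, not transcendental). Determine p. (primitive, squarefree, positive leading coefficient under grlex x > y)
(a) Degree: a generic line meets the curve in up to 2 points, so deg p = 2.
(b) Symmetries: the x ↦ −x reflection is a symmetry, so x appears only in even powers.
(c) From the visible intercepts: it meets the x-axis at x = 0 (among the integer gridlines); the y-axis gridline crossings are at y ∈ {-1, 0}.
(d) Solving for integer coefficients yields p as stated.

x^2 - 2*y^2 - 2*y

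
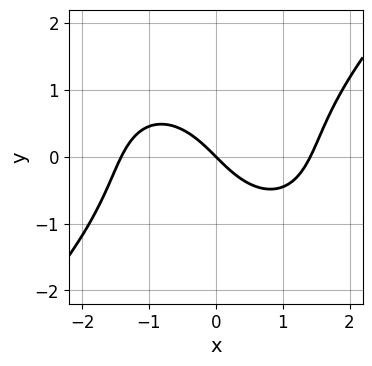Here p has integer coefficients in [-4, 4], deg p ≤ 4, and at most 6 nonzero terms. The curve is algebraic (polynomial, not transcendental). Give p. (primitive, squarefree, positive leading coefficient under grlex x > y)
x^3 - y^3 - 2*x - 2*y

(a) deg p = 3. A generic line meets the curve in up to 3 points.
(b) Reading off the gridlines: it crosses the y-axis at the gridline y = 0; it meets the x-axis at x = 0 (among the integer gridlines).
(c) Matching integer coefficients to the picture gives p.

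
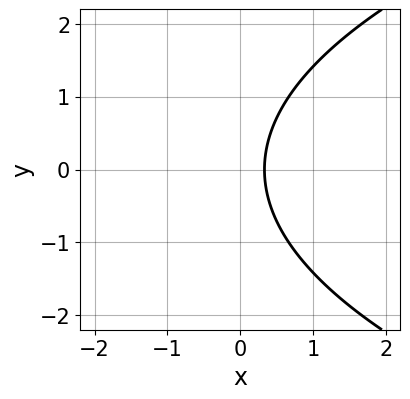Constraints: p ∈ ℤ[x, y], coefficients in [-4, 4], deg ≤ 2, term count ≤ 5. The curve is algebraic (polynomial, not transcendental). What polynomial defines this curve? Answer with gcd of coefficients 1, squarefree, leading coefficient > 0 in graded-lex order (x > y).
y^2 - 3*x + 1

(a) Degree: a generic line meets the curve in up to 2 points, so deg p = 2.
(b) Symmetries: it's symmetric under y → −y, forcing even powers of y.
(c) From the visible intercepts: no y-intercept at any integer in the box.
(d) The integer polynomial consistent with all of this is the stated p.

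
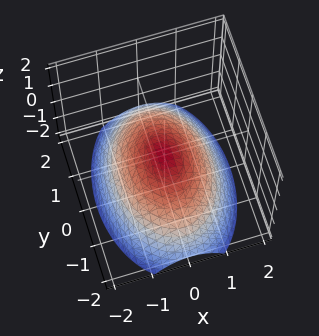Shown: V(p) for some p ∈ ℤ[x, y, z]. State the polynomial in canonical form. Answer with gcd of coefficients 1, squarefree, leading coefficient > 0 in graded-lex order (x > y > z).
2*x^2 + y^2 + 3*z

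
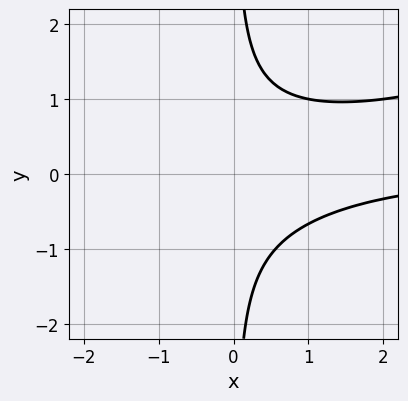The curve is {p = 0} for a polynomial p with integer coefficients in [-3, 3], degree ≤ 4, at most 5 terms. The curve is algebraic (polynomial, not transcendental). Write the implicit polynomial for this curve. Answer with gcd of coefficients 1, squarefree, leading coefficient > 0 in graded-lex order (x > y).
x^2*y - 3*x*y^2 + 2

(a) deg p = 3.
(b) From the axis intercepts and sections: it misses every integer gridline on the x-axis; it misses every integer gridline on the y-axis.
(c) These observations pin down the coefficients.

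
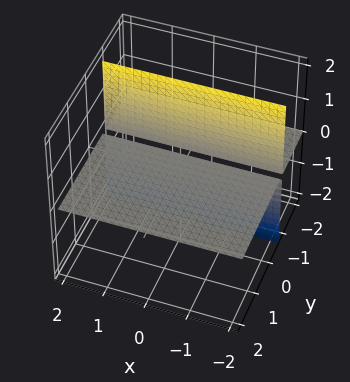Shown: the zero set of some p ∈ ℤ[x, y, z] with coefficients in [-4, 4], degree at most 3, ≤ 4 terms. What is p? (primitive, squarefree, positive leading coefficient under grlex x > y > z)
3*y*z + 2*z

I count 2 distinct pieces. Treating them together as one polynomial.
Degree: no degree-1 surface has this shape, so deg p = 2.
Observable constraints: the visible y-axis segment lies entirely on the surface; it crosses the z-axis at the gridline z = 0; every point of the x-axis in the box is on the surface.
Fitting integer coefficients to these (and the overall shape) gives p.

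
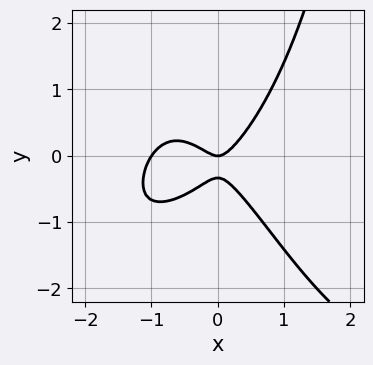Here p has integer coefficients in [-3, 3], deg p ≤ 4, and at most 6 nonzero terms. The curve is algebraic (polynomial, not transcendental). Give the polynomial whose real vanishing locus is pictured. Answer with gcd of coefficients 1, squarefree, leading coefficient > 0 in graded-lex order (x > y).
x^3*y + 3*x^3 + 3*x^2 - 3*y^2 - y

The degree is 4 — no degree-3 curve has this shape.
From the axis intercepts and sections: one y-axis crossing is at y = 0; among the integer gridlines, it crosses the x-axis at x ∈ {-1, 0}.
Matching integer coefficients to the picture gives p.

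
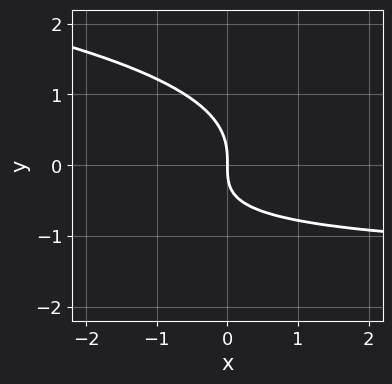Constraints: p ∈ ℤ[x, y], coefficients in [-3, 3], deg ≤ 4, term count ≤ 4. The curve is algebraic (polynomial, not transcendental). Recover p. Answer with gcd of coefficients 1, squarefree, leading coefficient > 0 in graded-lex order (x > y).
3*y^3 + 2*x*y + 3*x

The degree is 3 — the shape is more complex than any degree-2 curve.
Reading off the gridlines: one x-axis crossing is at x = 0; it meets the y-axis at y = 0 (among the integer gridlines).
Putting this together gives p.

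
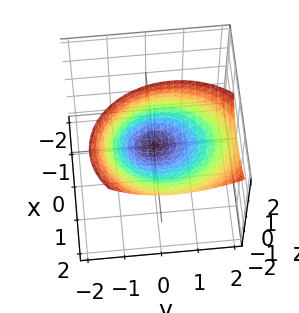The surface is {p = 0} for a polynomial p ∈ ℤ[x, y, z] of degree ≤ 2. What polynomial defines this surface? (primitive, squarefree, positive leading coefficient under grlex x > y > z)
3*x^2 - 3*x*z + 2*y^2 - y*z - 3*z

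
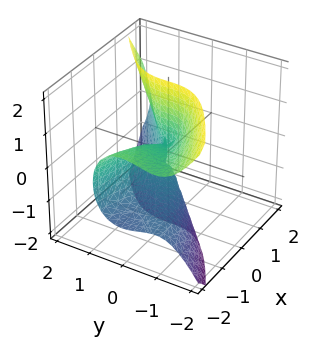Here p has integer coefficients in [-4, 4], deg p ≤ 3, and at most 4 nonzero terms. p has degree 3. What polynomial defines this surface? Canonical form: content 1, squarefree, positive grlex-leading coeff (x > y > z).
2*x*y^2 + 2*x*z^2 - 3*y^3 + x^2

1. deg p = 3. No degree-2 surface has this shape.
2. Observable constraints: one x-axis crossing is at x = 0; it meets the y-axis at y = 0 (among the integer gridlines); every point of the z-axis in the box is on the surface.
3. Solving for integer coefficients yields p as stated.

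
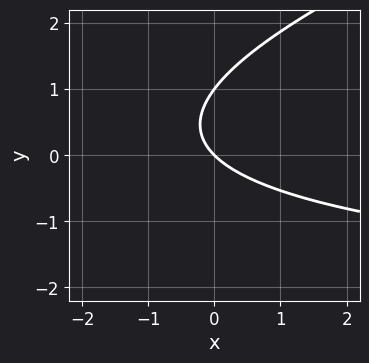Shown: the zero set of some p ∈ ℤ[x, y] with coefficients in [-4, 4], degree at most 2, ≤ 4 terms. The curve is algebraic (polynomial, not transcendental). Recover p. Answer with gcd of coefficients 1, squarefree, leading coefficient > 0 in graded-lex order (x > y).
deg p = 2. No degree-1 curve has this shape.
From the axis intercepts and sections: it meets the x-axis at x = 0 (among the integer gridlines); the y-axis gridline crossings are at y ∈ {0, 1}.
The integer polynomial consistent with all of this is the stated p.

x*y - 3*y^2 + 3*x + 3*y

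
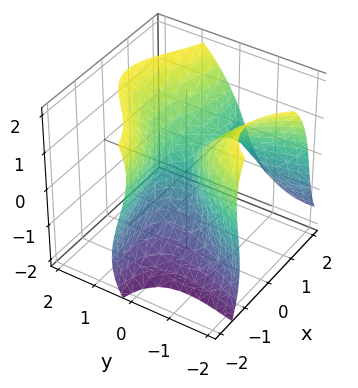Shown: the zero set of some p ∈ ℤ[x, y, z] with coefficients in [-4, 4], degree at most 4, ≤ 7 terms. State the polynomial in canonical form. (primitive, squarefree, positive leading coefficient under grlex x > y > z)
3*x^2*y - z^3 - 2*x*z + 3*y^2 + 2*x

The degree is 3 — no degree-2 surface has this shape.
Checking where it meets the axes: one y-axis crossing is at y = 0; it crosses the z-axis at the gridline z = 0; it meets the x-axis at x = 0 (among the integer gridlines).
Putting this together gives p.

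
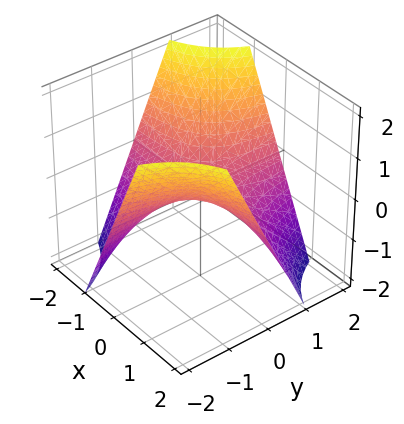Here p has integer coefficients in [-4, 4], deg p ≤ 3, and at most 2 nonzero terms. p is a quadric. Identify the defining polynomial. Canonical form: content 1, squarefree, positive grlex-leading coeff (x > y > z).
Degree: a hyperbolic paraboloid; a quadric, so deg p = 2.
Observable constraints: it meets the z-axis at z = 0 (among the integer gridlines); the visible y-axis segment lies entirely on the surface; every point of the x-axis in the box is on the surface.
Matching integer coefficients to the picture gives p.

x*y + z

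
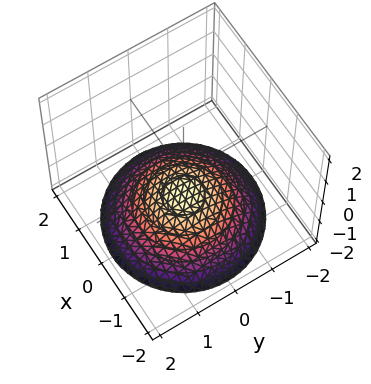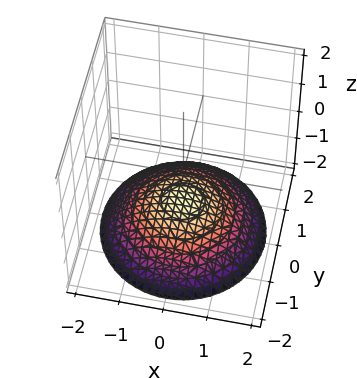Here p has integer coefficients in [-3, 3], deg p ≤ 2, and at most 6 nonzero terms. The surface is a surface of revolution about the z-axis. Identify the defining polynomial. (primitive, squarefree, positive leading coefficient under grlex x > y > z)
x^2 + y^2 + 3*z + 3

1. The degree is 2 — a generic line meets the surface in up to 2 points.
2. Symmetries: rotational symmetry about the z-axis ⇒ p depends on x, y only through x² + y².
3. From the axis intercepts and sections: the surface avoids every integer x-axis point in the box; it misses every integer gridline on the y-axis.
4. The integer polynomial consistent with all of this is the stated p. Check: (0, 0, -1) on the z-axis lies on the surface, and p(0, 0, -1) = 0. ✓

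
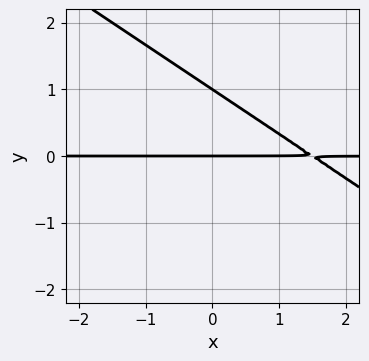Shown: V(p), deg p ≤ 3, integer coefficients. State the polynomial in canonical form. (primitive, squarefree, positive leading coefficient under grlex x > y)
Degree: a generic line meets the curve in up to 2 points, so deg p = 2.
From the axis intercepts and sections: the visible x-axis segment lies entirely on the curve; among the integer gridlines, it crosses the y-axis at y ∈ {0, 1}.
Together with the visible shape, these determine p as stated.

2*x*y + 3*y^2 - 3*y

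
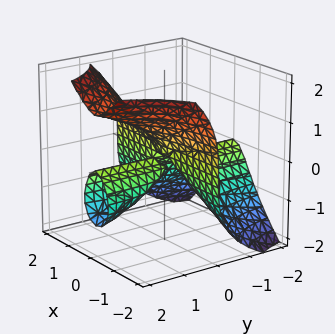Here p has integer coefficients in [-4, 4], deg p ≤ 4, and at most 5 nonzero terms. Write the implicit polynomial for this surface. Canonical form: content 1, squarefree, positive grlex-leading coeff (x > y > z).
2*x^2*y - z^3 + y*z

(a) I count 2 distinct pieces.
(b) Degree: the shape is more complex than any degree-2 surface, so deg p = 3.
(c) Observable constraints: every point of the x-axis in the box is on the surface; it crosses the z-axis at the gridline z = 0; every point of the y-axis in the box is on the surface.
(d) Together with the visible shape, these determine p as stated.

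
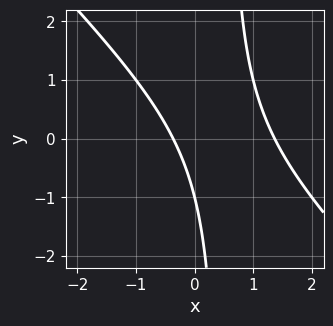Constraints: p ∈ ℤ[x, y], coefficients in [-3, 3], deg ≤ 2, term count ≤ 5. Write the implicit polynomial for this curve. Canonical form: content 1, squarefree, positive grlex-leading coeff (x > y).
2*x^2 + 2*x*y - 2*x - y - 1

First, degree: no degree-1 curve has this shape, so deg p = 2.
Next, observable constraints: it meets the y-axis at y = -1 (among the integer gridlines).
Finally, these observations pin down the coefficients.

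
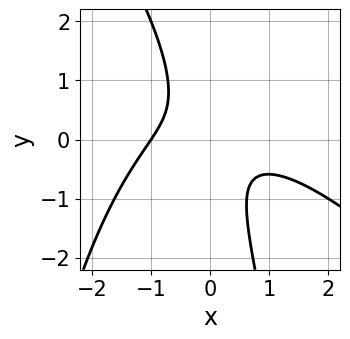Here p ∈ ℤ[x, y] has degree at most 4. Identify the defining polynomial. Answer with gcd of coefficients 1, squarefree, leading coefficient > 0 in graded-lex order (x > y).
First, deg p = 3.
Then, against the integer gridlines: one x-axis crossing is at x = -1; no y-intercept at any integer in the box.
Finally, assembling these constraints gives the stated polynomial.

x^3 + x^2*y + 3*x*y + y^2 + 1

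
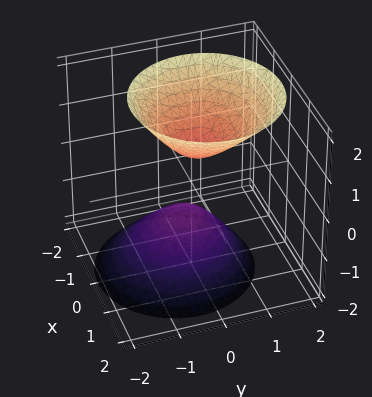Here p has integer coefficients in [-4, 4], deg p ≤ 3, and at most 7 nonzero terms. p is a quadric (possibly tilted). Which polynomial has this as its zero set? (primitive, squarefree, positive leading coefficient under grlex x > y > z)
1. The picture has 2 separate pieces.
2. Degree: no degree-1 surface has this shape, so deg p = 2.
3. Reading off the gridlines: the surface avoids every integer y-axis point in the box; it misses every integer gridline on the x-axis.
4. Together with the visible shape, these determine p as stated.

3*x^2 + 3*y^2 - y*z - 2*z^2 + 1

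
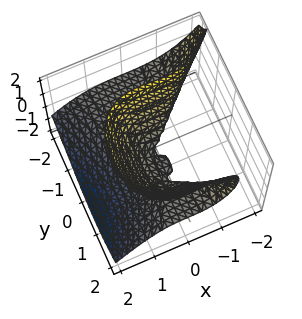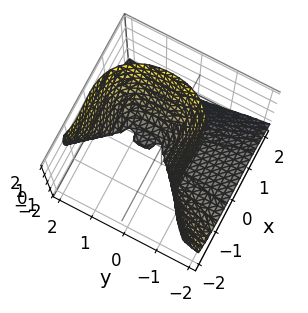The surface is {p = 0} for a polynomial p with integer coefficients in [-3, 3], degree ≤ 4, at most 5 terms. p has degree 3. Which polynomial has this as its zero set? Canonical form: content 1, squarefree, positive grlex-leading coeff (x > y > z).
2*x^3 + x^2*z + 2*y^2*z - 2*y*z - 2*z^2

(a) The degree is 3 — the shape is more complex than any degree-2 surface.
(b) Reading off the gridlines: it crosses the z-axis at the gridline z = 0; every point of the y-axis in the box is on the surface; it meets the x-axis at x = 0 (among the integer gridlines).
(c) Solving for integer coefficients yields p as stated.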